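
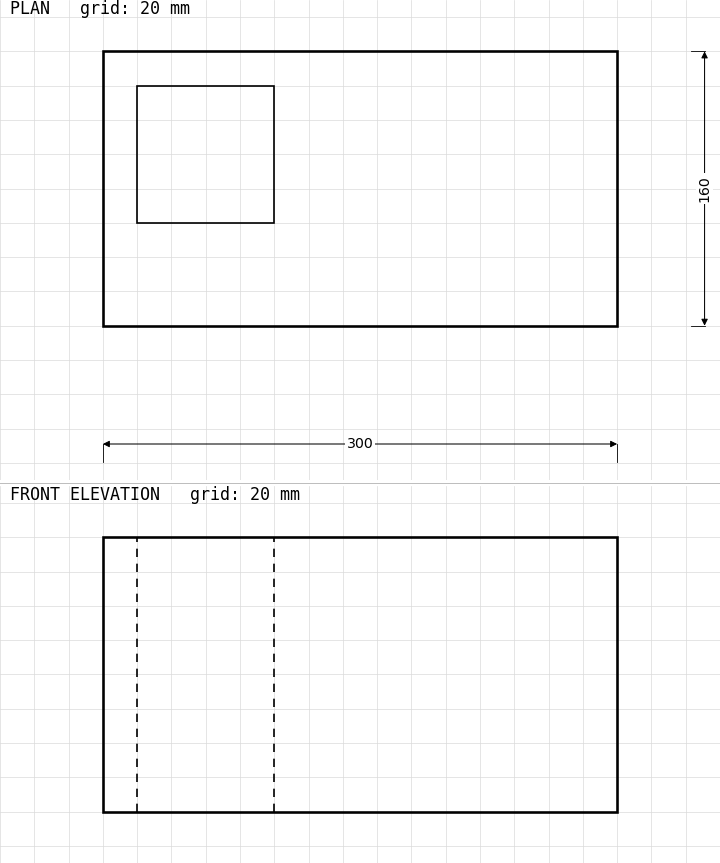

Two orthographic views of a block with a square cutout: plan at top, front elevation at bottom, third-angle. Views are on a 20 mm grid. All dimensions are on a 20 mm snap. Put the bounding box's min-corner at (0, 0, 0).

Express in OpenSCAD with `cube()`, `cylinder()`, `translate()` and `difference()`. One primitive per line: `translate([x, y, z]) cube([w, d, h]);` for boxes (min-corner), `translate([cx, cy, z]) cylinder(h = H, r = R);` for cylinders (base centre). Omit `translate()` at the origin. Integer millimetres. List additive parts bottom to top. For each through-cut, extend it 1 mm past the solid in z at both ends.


difference() {
  cube([300, 160, 160]);
  translate([20, 60, -1]) cube([80, 80, 162]);
}


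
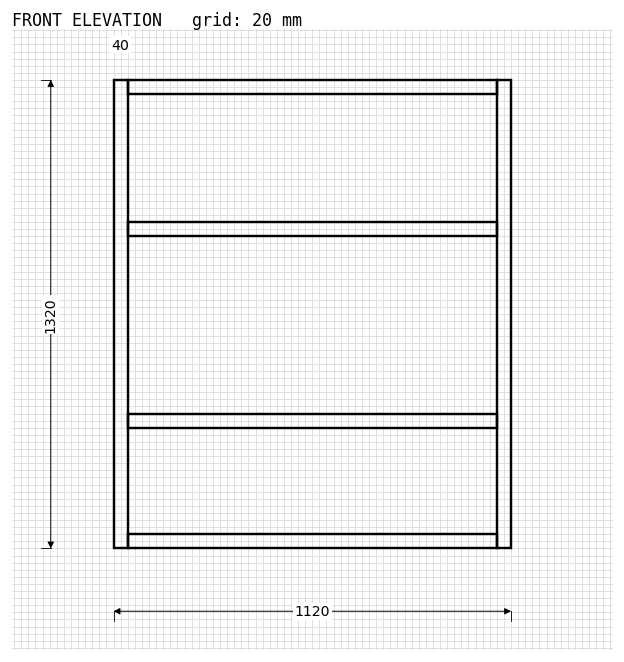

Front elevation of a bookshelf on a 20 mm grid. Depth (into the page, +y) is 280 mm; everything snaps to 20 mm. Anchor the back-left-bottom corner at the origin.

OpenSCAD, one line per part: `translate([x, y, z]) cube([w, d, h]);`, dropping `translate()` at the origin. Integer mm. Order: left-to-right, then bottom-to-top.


cube([40, 280, 1320]);
translate([40, 0, 0]) cube([1040, 280, 40]);
translate([40, 0, 340]) cube([1040, 280, 40]);
translate([40, 0, 880]) cube([1040, 280, 40]);
translate([40, 0, 1280]) cube([1040, 280, 40]);
translate([1080, 0, 0]) cube([40, 280, 1320]);


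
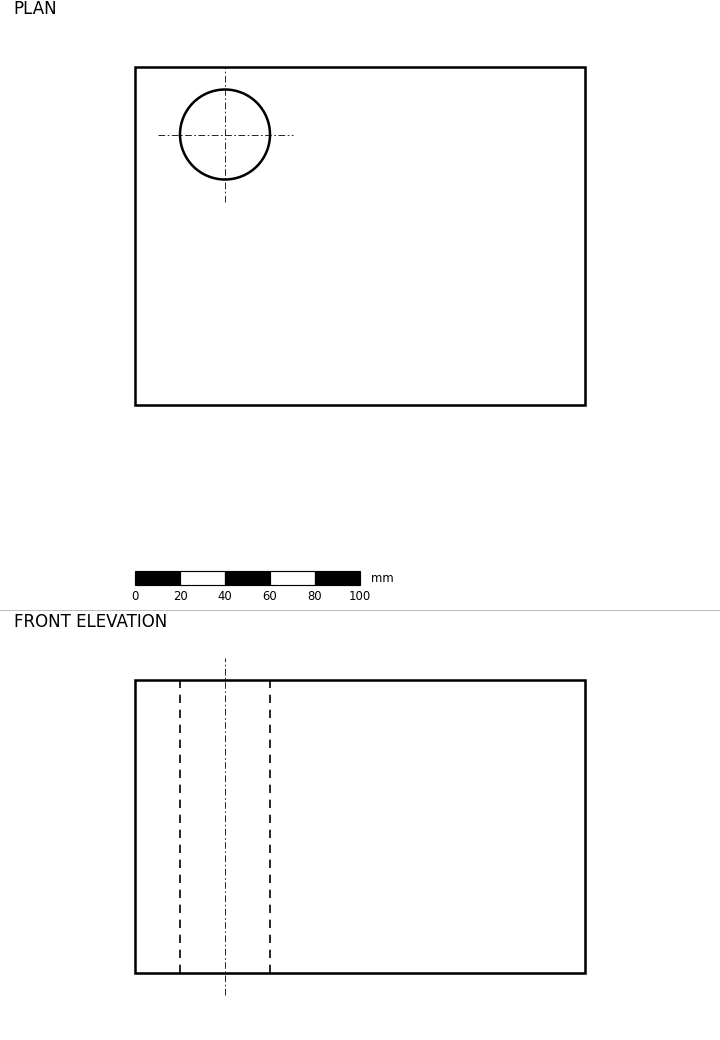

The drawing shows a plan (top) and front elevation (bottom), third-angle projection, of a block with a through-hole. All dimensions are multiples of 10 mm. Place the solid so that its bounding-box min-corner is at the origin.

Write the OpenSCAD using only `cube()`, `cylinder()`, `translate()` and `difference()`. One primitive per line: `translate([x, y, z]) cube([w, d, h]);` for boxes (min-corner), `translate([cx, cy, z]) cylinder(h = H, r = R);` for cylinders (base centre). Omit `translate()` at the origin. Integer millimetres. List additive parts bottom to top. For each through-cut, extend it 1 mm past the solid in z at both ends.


difference() {
  cube([200, 150, 130]);
  translate([40, 120, -1]) cylinder(h = 132, r = 20);
}


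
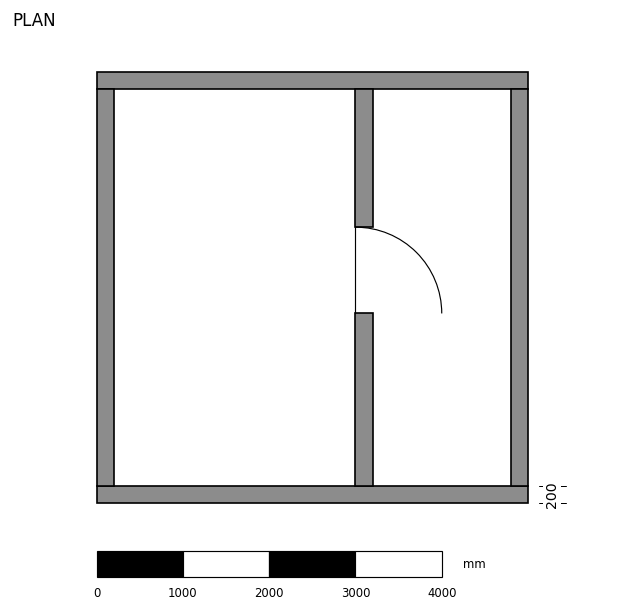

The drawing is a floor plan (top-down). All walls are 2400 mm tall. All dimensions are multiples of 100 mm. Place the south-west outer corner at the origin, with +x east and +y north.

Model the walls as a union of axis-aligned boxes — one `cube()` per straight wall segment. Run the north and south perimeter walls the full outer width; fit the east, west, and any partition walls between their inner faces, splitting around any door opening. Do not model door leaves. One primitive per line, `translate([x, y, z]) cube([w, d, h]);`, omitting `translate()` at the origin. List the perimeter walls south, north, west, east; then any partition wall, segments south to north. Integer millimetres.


cube([5000, 200, 2400]);
translate([0, 4800, 0]) cube([5000, 200, 2400]);
translate([0, 200, 0]) cube([200, 4600, 2400]);
translate([4800, 200, 0]) cube([200, 4600, 2400]);
translate([3000, 200, 0]) cube([200, 2000, 2400]);
translate([3000, 3200, 0]) cube([200, 1600, 2400]);


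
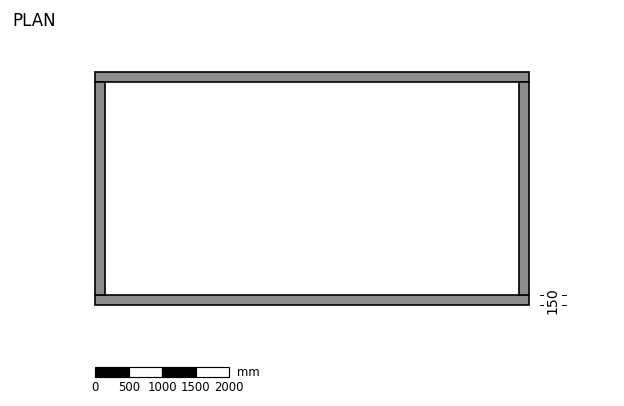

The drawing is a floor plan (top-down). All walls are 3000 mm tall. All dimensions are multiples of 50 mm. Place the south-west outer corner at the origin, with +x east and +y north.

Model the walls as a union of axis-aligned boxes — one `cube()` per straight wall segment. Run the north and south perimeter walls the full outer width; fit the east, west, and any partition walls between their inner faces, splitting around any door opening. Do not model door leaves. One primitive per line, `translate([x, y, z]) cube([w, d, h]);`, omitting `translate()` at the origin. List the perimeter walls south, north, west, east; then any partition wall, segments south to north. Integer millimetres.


cube([6500, 150, 3000]);
translate([0, 3350, 0]) cube([6500, 150, 3000]);
translate([0, 150, 0]) cube([150, 3200, 3000]);
translate([6350, 150, 0]) cube([150, 3200, 3000]);


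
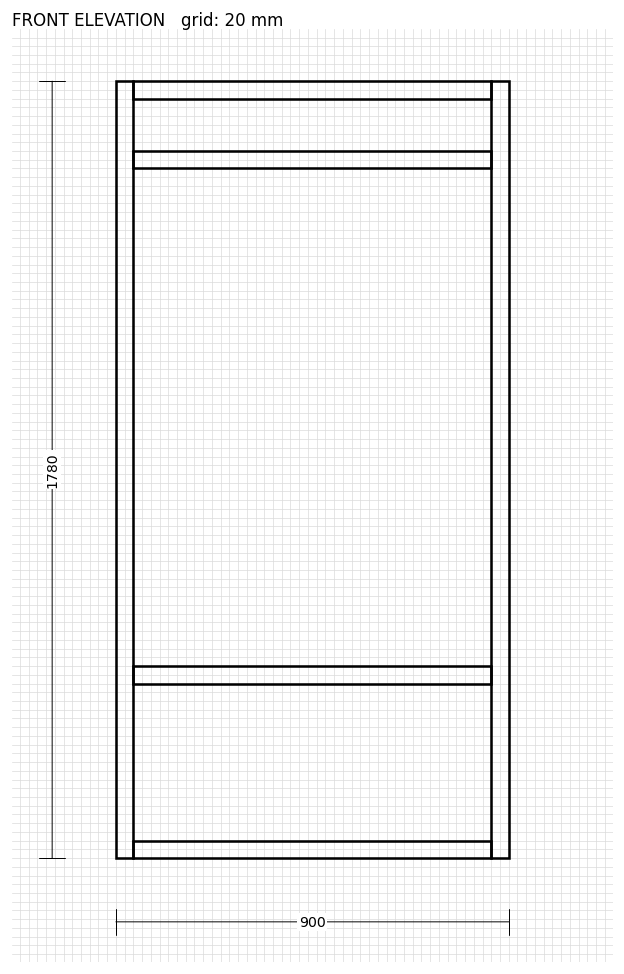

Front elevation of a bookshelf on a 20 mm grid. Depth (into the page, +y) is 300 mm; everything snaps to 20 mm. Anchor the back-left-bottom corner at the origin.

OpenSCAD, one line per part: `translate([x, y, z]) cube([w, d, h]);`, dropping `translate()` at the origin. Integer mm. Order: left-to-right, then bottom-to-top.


cube([40, 300, 1780]);
translate([40, 0, 0]) cube([820, 300, 40]);
translate([40, 0, 400]) cube([820, 300, 40]);
translate([40, 0, 1580]) cube([820, 300, 40]);
translate([40, 0, 1740]) cube([820, 300, 40]);
translate([860, 0, 0]) cube([40, 300, 1780]);


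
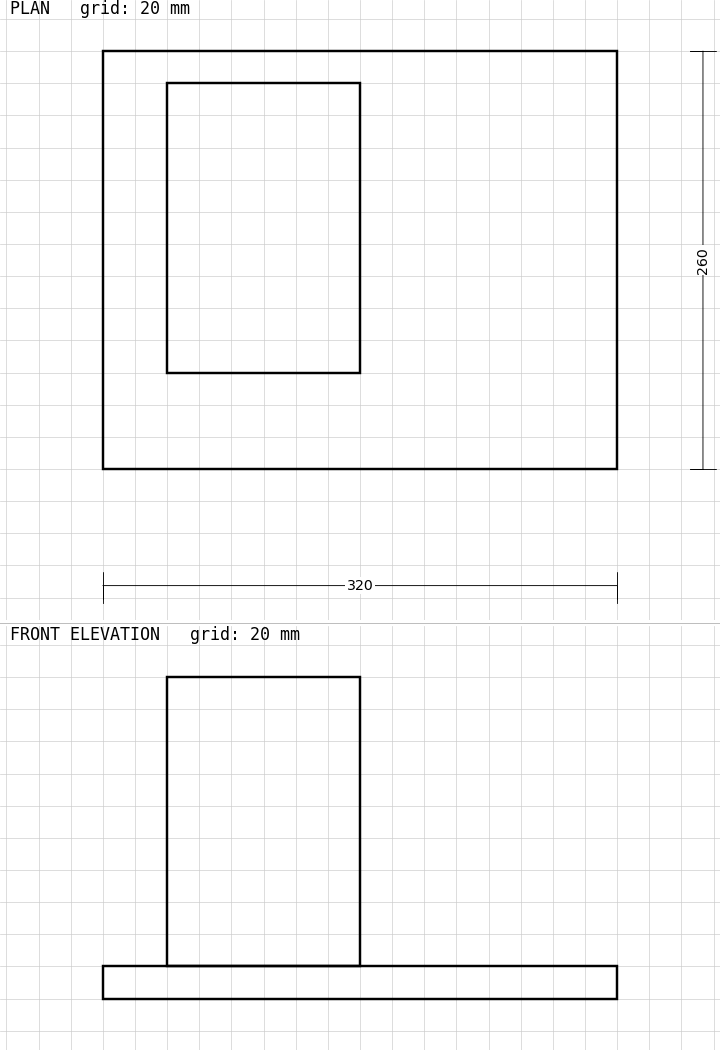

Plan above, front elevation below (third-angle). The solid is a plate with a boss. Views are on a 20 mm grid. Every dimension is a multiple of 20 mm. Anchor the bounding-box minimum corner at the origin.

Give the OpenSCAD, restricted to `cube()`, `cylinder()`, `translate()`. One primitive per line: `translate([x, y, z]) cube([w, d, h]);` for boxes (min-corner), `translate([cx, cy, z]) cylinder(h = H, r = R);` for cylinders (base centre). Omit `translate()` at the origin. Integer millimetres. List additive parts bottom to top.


cube([320, 260, 20]);
translate([40, 60, 20]) cube([120, 180, 180]);


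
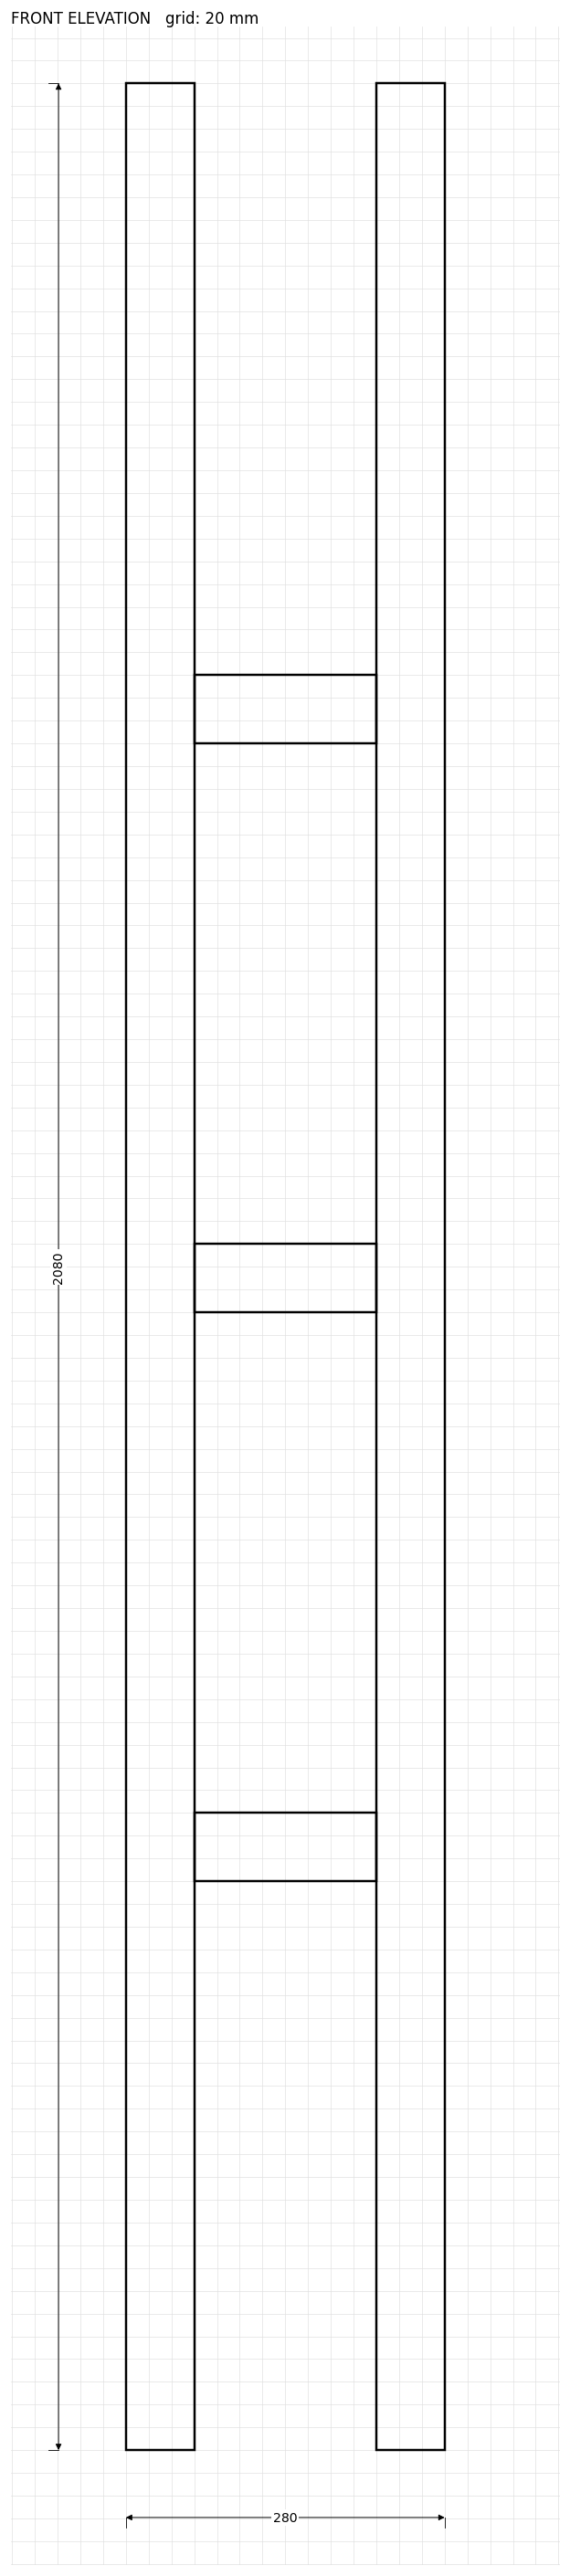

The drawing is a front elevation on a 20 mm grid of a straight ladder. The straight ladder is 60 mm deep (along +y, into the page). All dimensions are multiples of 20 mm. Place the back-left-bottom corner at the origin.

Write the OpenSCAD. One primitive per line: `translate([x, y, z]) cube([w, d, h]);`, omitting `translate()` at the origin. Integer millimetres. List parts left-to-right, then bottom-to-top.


cube([60, 60, 2080]);
translate([60, 0, 500]) cube([160, 60, 60]);
translate([60, 0, 1000]) cube([160, 60, 60]);
translate([60, 0, 1500]) cube([160, 60, 60]);
translate([220, 0, 0]) cube([60, 60, 2080]);


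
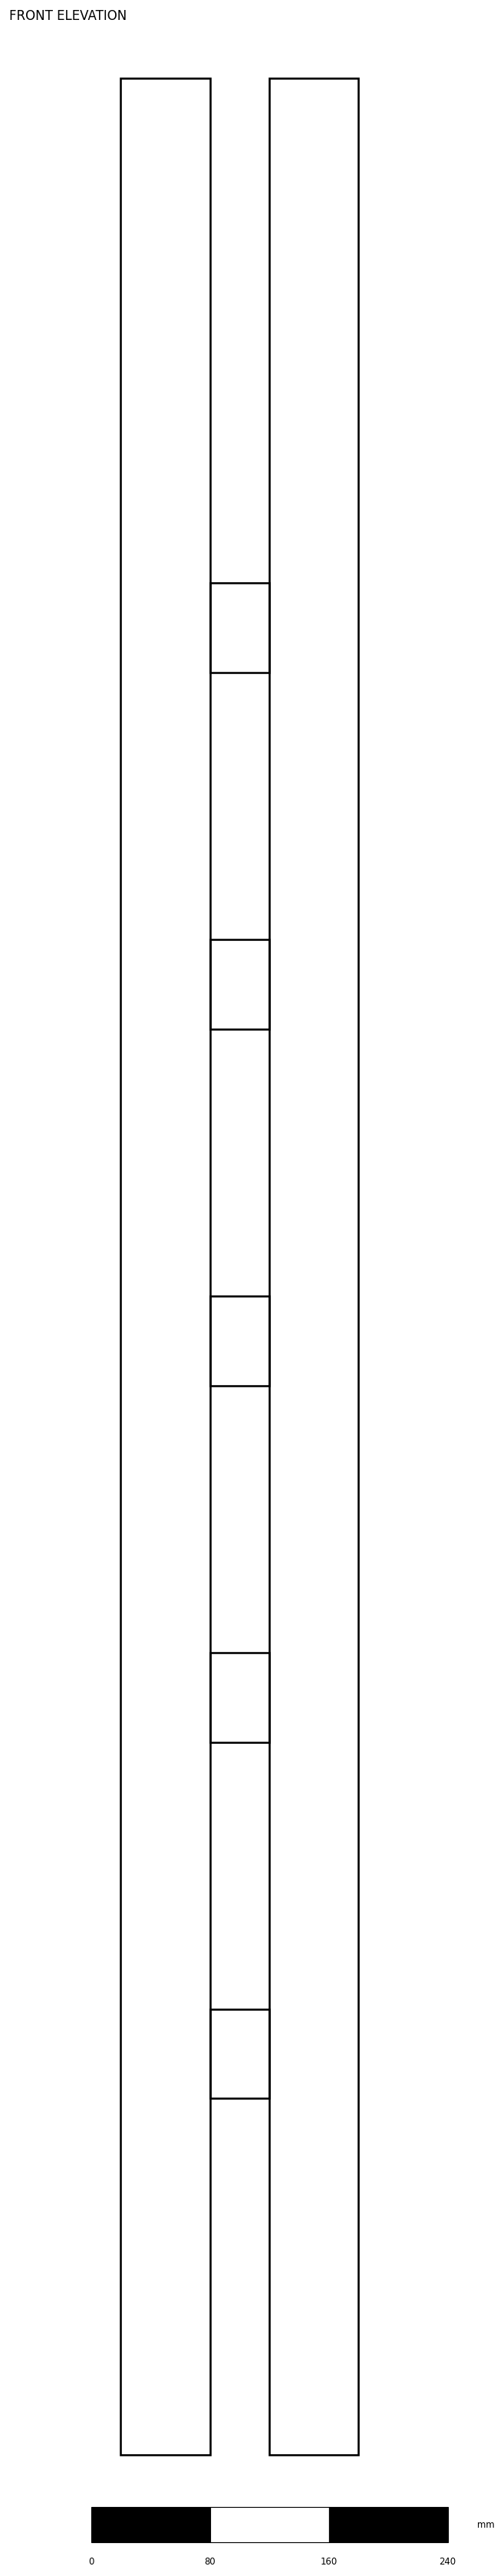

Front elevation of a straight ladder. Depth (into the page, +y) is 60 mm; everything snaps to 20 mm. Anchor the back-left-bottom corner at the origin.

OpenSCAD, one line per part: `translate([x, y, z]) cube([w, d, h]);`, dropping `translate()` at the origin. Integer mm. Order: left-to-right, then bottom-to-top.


cube([60, 60, 1600]);
translate([60, 0, 240]) cube([40, 60, 60]);
translate([60, 0, 480]) cube([40, 60, 60]);
translate([60, 0, 720]) cube([40, 60, 60]);
translate([60, 0, 960]) cube([40, 60, 60]);
translate([60, 0, 1200]) cube([40, 60, 60]);
translate([100, 0, 0]) cube([60, 60, 1600]);


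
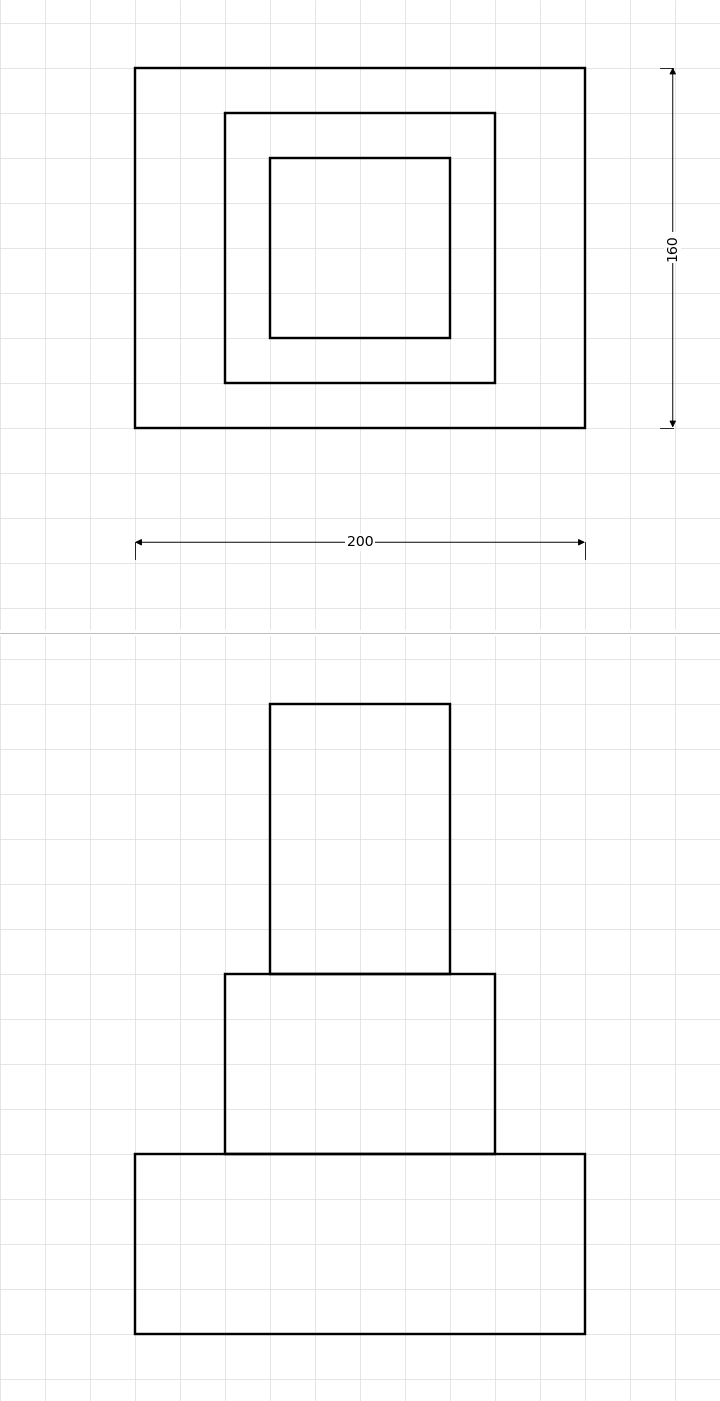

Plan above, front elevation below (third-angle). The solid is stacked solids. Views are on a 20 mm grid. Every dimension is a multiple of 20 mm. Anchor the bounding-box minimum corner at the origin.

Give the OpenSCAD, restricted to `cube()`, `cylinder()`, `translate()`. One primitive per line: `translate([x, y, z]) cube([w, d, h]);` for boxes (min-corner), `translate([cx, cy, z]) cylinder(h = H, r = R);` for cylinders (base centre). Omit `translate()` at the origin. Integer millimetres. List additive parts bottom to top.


cube([200, 160, 80]);
translate([40, 20, 80]) cube([120, 120, 80]);
translate([60, 40, 160]) cube([80, 80, 120]);


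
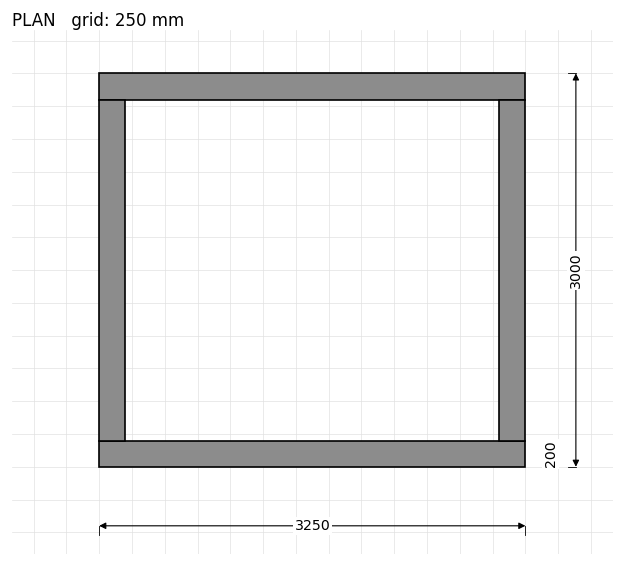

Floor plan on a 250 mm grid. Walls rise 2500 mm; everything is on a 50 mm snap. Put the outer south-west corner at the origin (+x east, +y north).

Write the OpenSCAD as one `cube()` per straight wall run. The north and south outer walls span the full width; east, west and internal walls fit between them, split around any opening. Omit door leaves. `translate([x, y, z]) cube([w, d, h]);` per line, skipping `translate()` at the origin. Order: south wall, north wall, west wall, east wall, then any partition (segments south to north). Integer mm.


cube([3250, 200, 2500]);
translate([0, 2800, 0]) cube([3250, 200, 2500]);
translate([0, 200, 0]) cube([200, 2600, 2500]);
translate([3050, 200, 0]) cube([200, 2600, 2500]);


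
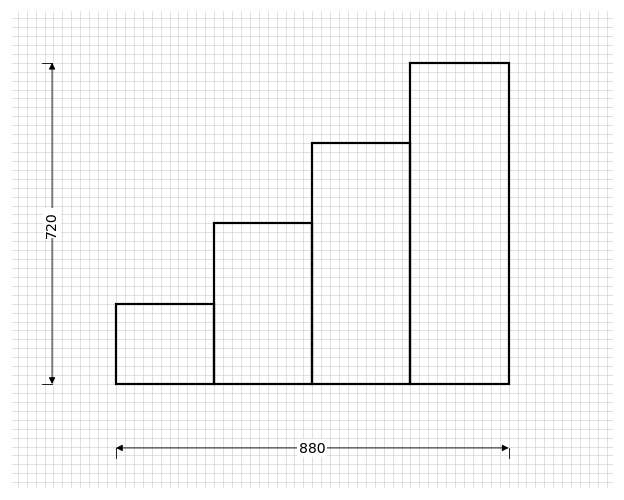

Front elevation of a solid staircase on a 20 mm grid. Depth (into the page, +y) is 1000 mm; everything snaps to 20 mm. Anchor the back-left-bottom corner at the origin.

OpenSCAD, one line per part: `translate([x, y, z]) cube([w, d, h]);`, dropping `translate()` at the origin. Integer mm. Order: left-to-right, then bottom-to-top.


cube([220, 1000, 180]);
translate([220, 0, 0]) cube([220, 1000, 360]);
translate([440, 0, 0]) cube([220, 1000, 540]);
translate([660, 0, 0]) cube([220, 1000, 720]);


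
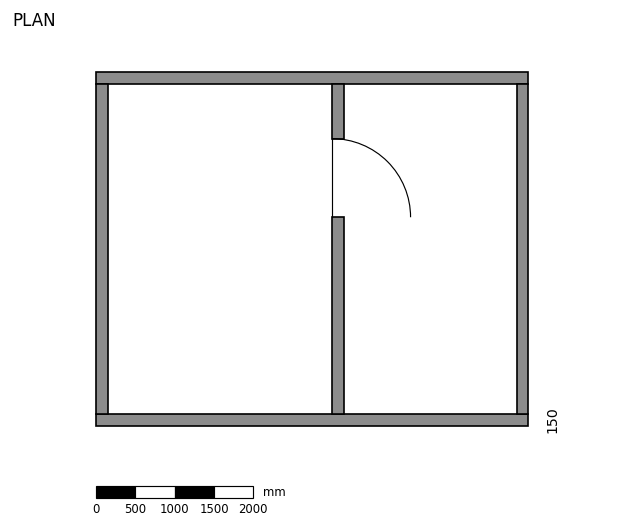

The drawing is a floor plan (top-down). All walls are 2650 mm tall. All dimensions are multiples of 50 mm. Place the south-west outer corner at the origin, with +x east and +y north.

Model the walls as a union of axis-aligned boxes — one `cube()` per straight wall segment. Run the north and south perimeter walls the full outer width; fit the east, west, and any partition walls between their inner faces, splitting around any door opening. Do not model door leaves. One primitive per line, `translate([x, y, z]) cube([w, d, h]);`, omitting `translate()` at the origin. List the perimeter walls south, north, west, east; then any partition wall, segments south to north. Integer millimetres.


cube([5500, 150, 2650]);
translate([0, 4350, 0]) cube([5500, 150, 2650]);
translate([0, 150, 0]) cube([150, 4200, 2650]);
translate([5350, 150, 0]) cube([150, 4200, 2650]);
translate([3000, 150, 0]) cube([150, 2500, 2650]);
translate([3000, 3650, 0]) cube([150, 700, 2650]);


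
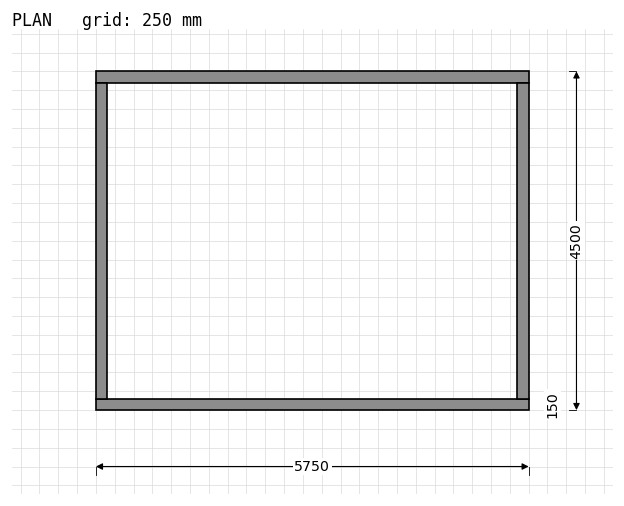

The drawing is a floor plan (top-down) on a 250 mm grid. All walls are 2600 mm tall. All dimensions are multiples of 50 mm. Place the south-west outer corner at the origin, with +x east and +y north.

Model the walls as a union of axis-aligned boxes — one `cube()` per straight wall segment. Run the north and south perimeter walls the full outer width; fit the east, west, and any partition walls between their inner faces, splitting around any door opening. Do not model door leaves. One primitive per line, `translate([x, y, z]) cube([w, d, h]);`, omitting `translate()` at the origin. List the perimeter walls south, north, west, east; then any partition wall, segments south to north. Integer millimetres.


cube([5750, 150, 2600]);
translate([0, 4350, 0]) cube([5750, 150, 2600]);
translate([0, 150, 0]) cube([150, 4200, 2600]);
translate([5600, 150, 0]) cube([150, 4200, 2600]);


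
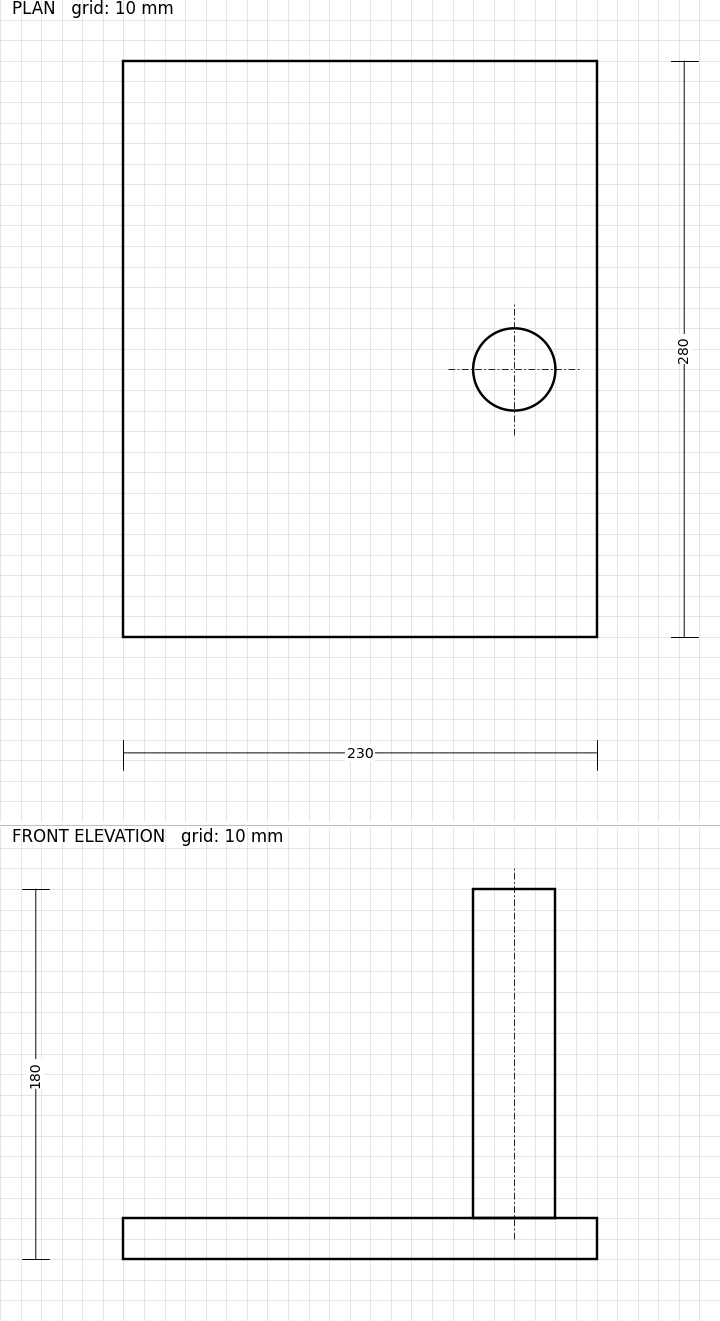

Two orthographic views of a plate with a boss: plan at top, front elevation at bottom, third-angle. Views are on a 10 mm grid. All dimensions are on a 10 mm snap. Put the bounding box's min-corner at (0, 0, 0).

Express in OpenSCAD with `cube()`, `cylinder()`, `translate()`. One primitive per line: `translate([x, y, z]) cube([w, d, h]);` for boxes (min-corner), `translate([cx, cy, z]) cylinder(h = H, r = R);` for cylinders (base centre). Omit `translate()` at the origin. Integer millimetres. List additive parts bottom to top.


cube([230, 280, 20]);
translate([190, 130, 20]) cylinder(h = 160, r = 20);


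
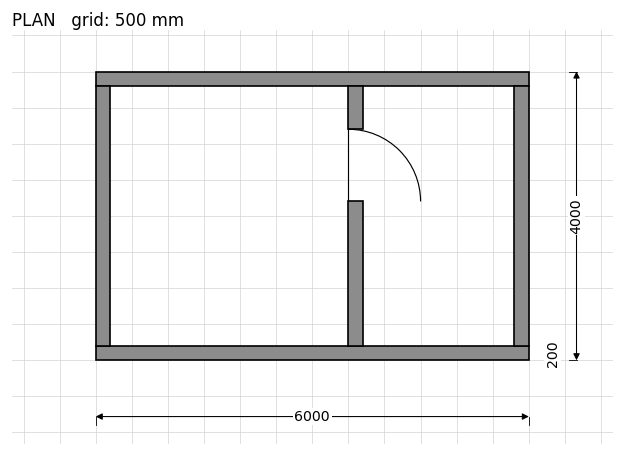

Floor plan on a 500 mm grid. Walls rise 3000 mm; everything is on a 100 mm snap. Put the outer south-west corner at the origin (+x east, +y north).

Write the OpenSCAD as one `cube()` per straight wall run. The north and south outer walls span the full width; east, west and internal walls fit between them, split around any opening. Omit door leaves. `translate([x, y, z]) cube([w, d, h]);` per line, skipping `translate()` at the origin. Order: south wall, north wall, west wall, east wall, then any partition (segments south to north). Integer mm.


cube([6000, 200, 3000]);
translate([0, 3800, 0]) cube([6000, 200, 3000]);
translate([0, 200, 0]) cube([200, 3600, 3000]);
translate([5800, 200, 0]) cube([200, 3600, 3000]);
translate([3500, 200, 0]) cube([200, 2000, 3000]);
translate([3500, 3200, 0]) cube([200, 600, 3000]);


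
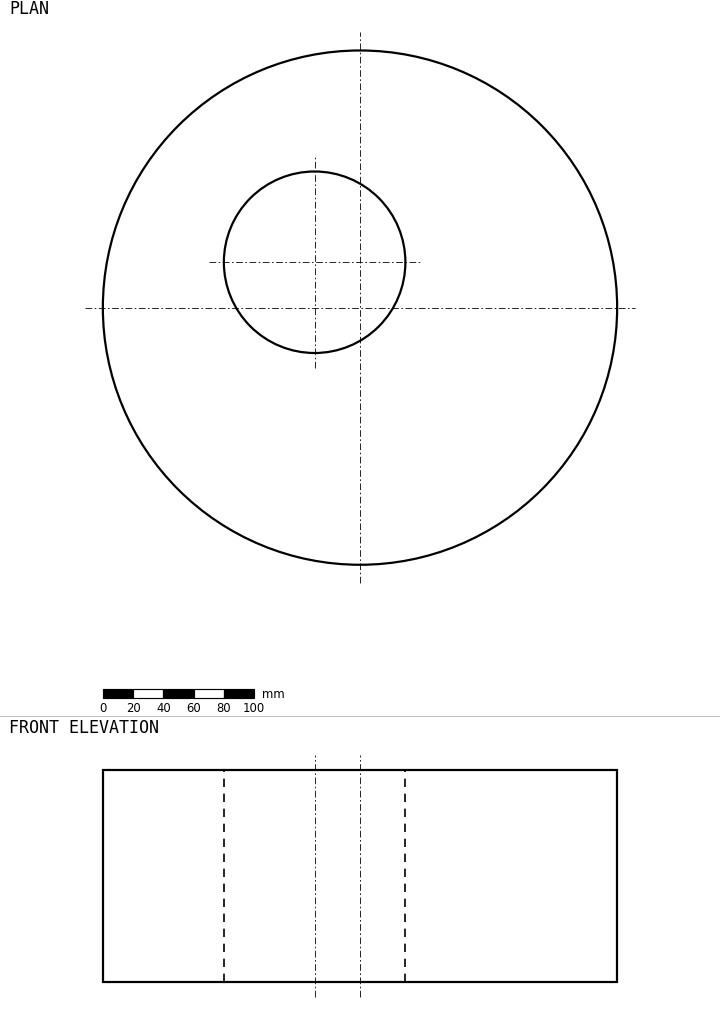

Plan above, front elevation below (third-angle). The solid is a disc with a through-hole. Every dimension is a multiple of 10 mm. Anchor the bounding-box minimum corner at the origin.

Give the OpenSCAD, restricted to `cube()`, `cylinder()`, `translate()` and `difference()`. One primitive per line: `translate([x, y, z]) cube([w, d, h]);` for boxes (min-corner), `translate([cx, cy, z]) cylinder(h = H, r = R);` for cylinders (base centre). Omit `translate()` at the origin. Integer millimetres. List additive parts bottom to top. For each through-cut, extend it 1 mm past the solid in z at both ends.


difference() {
  translate([170, 170, 0]) cylinder(h = 140, r = 170);
  translate([140, 200, -1]) cylinder(h = 142, r = 60);
}


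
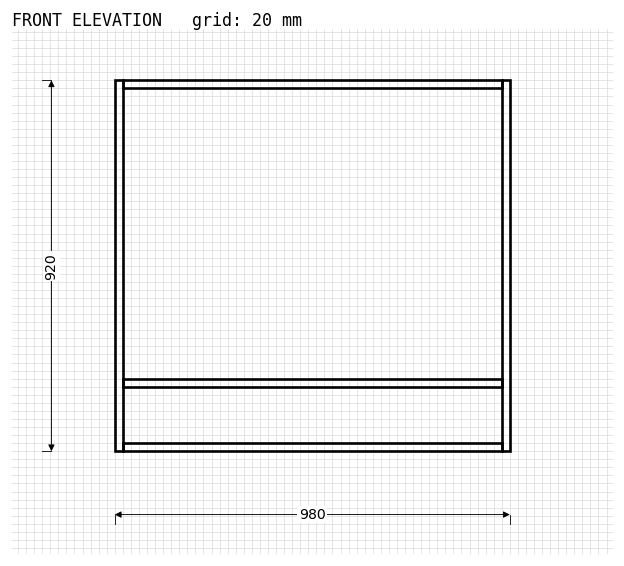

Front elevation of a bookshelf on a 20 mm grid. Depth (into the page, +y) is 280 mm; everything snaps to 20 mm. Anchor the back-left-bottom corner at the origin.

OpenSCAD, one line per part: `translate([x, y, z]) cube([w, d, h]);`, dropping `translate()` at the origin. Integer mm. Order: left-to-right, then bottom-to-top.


cube([20, 280, 920]);
translate([20, 0, 0]) cube([940, 280, 20]);
translate([20, 0, 160]) cube([940, 280, 20]);
translate([20, 0, 900]) cube([940, 280, 20]);
translate([960, 0, 0]) cube([20, 280, 920]);


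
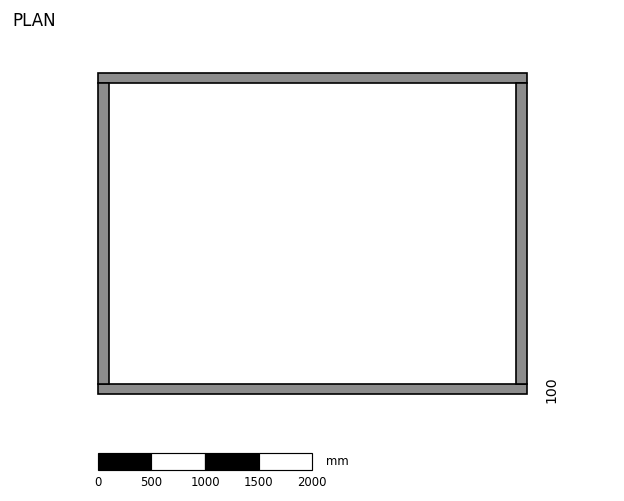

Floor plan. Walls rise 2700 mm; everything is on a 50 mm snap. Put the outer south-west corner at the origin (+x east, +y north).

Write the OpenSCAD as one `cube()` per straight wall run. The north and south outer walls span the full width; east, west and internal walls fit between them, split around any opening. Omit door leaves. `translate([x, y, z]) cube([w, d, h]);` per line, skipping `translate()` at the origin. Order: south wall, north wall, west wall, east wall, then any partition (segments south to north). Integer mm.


cube([4000, 100, 2700]);
translate([0, 2900, 0]) cube([4000, 100, 2700]);
translate([0, 100, 0]) cube([100, 2800, 2700]);
translate([3900, 100, 0]) cube([100, 2800, 2700]);


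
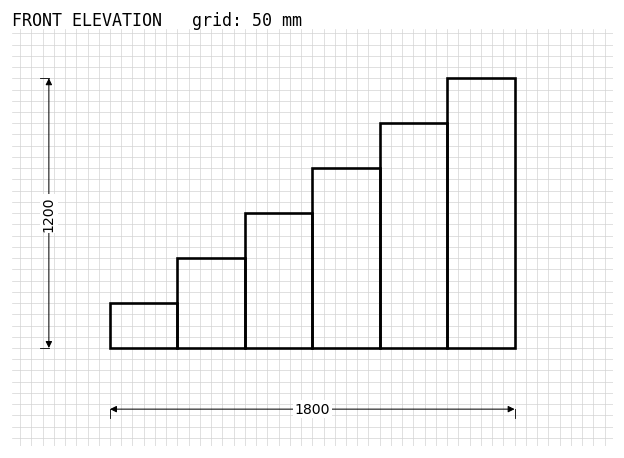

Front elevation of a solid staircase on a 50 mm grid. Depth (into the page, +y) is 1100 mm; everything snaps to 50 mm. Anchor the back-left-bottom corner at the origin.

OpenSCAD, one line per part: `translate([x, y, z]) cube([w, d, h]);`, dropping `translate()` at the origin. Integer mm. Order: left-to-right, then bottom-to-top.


cube([300, 1100, 200]);
translate([300, 0, 0]) cube([300, 1100, 400]);
translate([600, 0, 0]) cube([300, 1100, 600]);
translate([900, 0, 0]) cube([300, 1100, 800]);
translate([1200, 0, 0]) cube([300, 1100, 1000]);
translate([1500, 0, 0]) cube([300, 1100, 1200]);


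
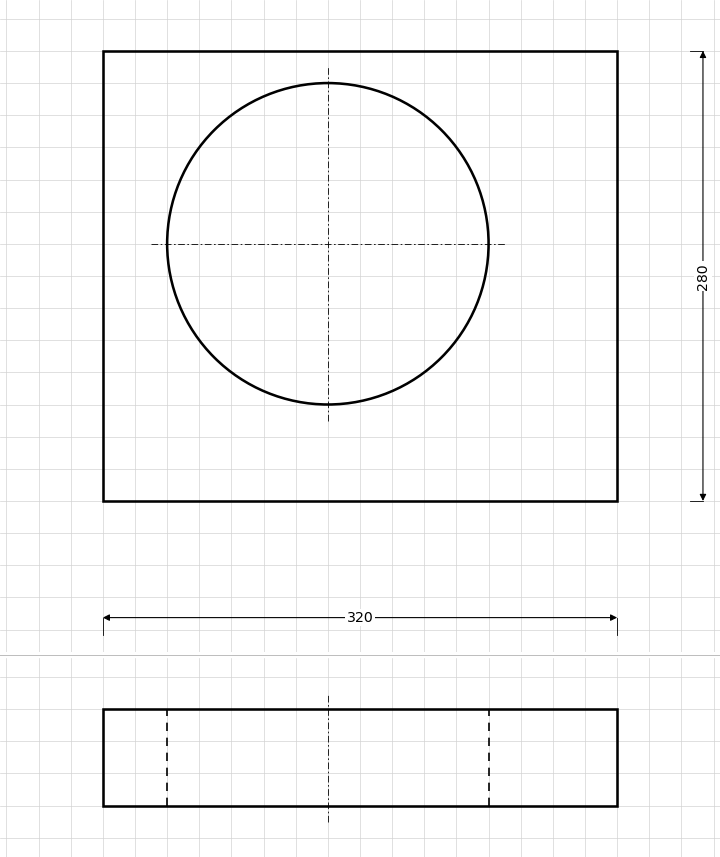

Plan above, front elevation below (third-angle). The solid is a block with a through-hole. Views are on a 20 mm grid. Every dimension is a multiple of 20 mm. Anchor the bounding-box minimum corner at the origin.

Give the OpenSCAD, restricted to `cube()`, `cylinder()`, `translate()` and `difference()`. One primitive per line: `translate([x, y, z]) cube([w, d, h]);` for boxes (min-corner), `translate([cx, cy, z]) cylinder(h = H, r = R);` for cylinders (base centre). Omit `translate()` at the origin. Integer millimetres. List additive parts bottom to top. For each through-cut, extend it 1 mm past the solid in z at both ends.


difference() {
  cube([320, 280, 60]);
  translate([140, 160, -1]) cylinder(h = 62, r = 100);
}


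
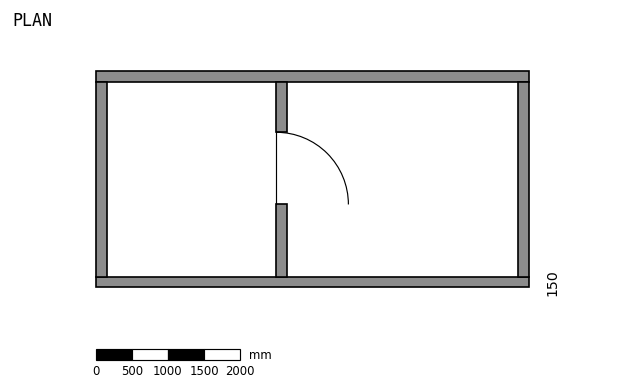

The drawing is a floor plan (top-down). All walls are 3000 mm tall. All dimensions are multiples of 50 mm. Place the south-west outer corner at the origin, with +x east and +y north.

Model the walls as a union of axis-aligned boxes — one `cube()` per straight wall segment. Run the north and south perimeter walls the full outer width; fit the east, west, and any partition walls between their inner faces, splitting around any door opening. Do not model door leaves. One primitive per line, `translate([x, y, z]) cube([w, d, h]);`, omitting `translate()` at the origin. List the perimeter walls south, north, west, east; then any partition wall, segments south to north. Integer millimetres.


cube([6000, 150, 3000]);
translate([0, 2850, 0]) cube([6000, 150, 3000]);
translate([0, 150, 0]) cube([150, 2700, 3000]);
translate([5850, 150, 0]) cube([150, 2700, 3000]);
translate([2500, 150, 0]) cube([150, 1000, 3000]);
translate([2500, 2150, 0]) cube([150, 700, 3000]);


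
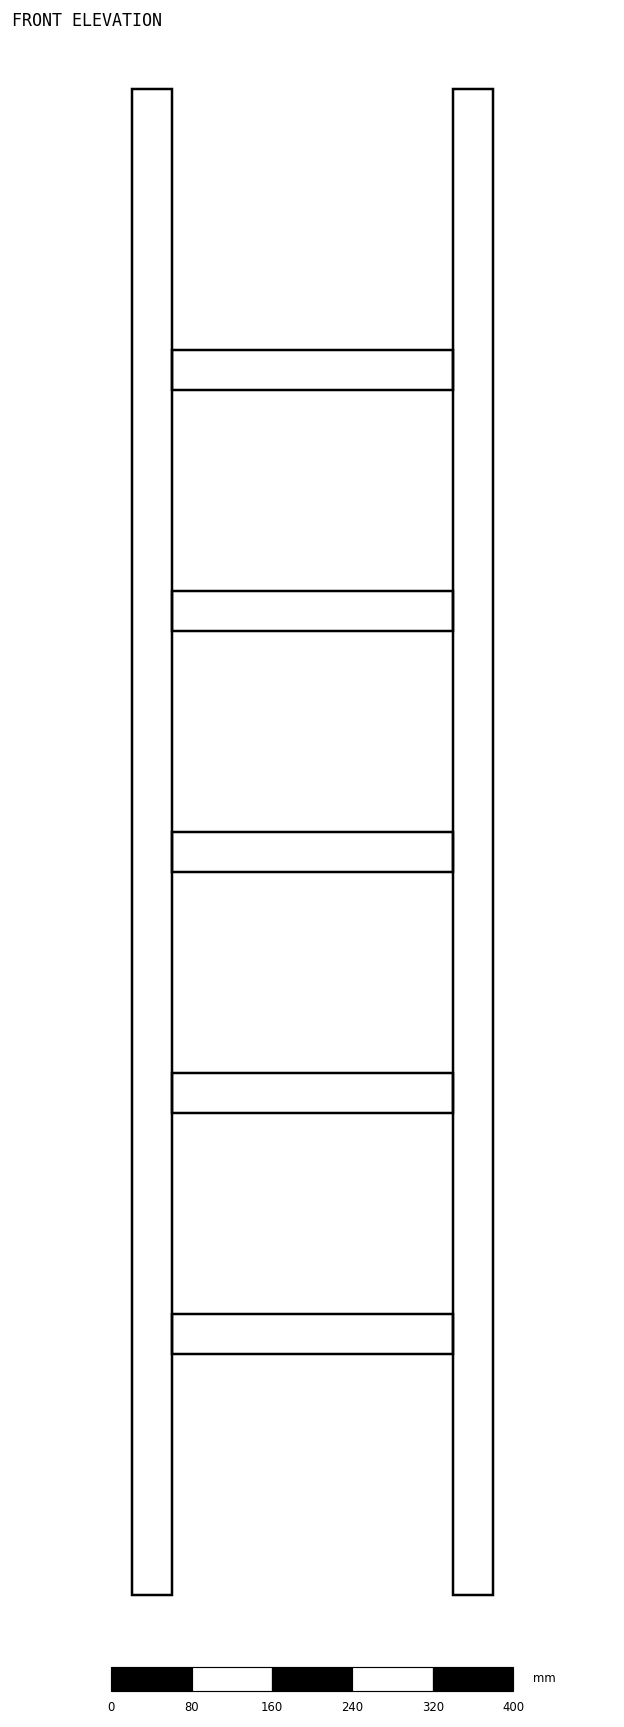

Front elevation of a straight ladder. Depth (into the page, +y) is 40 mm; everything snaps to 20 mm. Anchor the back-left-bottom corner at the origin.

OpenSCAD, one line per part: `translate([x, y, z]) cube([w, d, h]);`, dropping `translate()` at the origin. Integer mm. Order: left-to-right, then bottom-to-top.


cube([40, 40, 1500]);
translate([40, 0, 240]) cube([280, 40, 40]);
translate([40, 0, 480]) cube([280, 40, 40]);
translate([40, 0, 720]) cube([280, 40, 40]);
translate([40, 0, 960]) cube([280, 40, 40]);
translate([40, 0, 1200]) cube([280, 40, 40]);
translate([320, 0, 0]) cube([40, 40, 1500]);


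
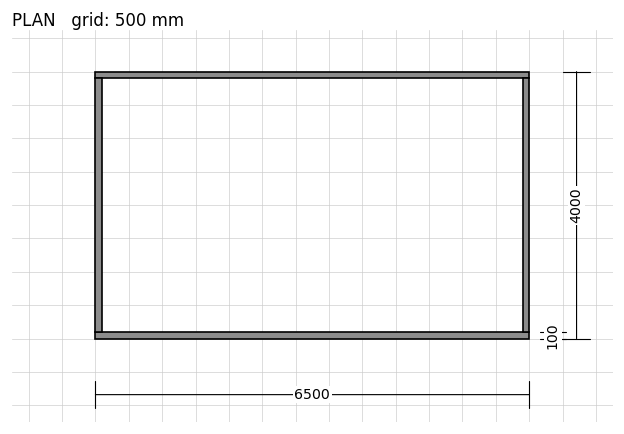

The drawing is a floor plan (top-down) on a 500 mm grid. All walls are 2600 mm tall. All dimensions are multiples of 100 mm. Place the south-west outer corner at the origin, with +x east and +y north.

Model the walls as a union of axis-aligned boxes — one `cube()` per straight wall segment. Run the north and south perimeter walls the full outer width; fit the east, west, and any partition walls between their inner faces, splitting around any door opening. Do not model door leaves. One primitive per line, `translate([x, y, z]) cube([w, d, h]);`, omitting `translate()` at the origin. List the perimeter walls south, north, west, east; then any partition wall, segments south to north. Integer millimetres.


cube([6500, 100, 2600]);
translate([0, 3900, 0]) cube([6500, 100, 2600]);
translate([0, 100, 0]) cube([100, 3800, 2600]);
translate([6400, 100, 0]) cube([100, 3800, 2600]);


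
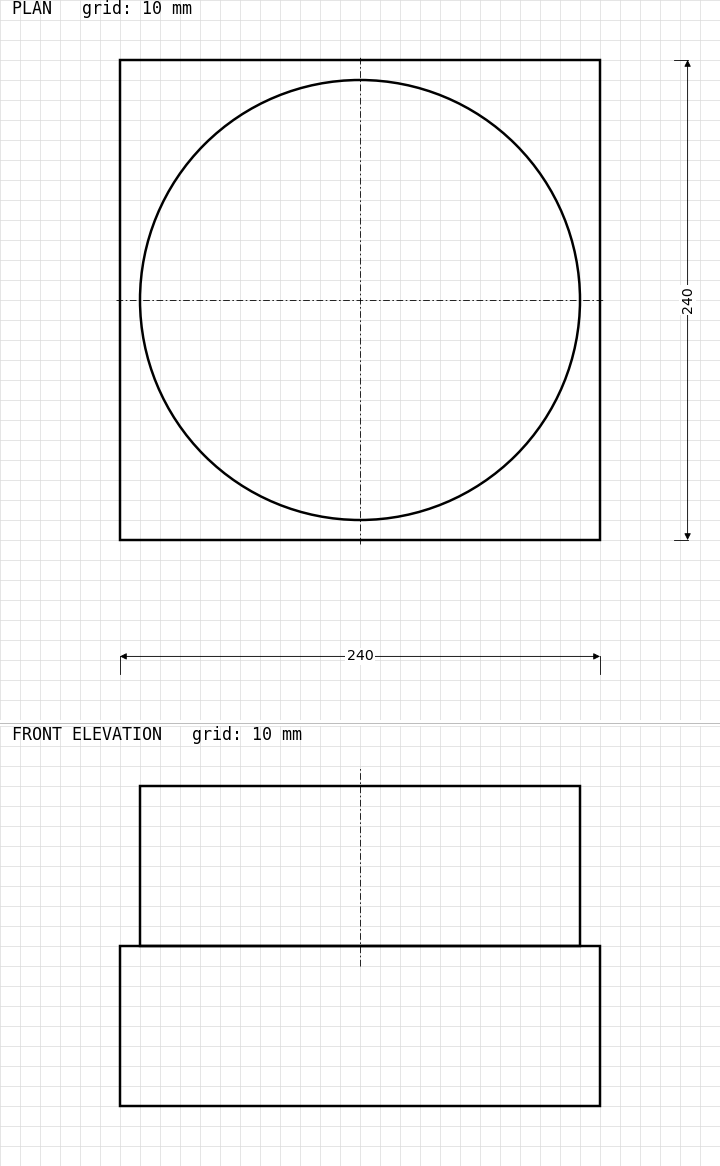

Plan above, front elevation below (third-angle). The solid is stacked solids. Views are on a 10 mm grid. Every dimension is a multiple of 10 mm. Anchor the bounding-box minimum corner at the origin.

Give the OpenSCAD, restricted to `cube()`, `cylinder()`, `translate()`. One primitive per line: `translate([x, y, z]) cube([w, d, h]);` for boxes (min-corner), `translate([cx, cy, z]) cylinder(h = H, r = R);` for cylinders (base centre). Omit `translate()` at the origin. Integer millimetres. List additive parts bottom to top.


cube([240, 240, 80]);
translate([120, 120, 80]) cylinder(h = 80, r = 110);


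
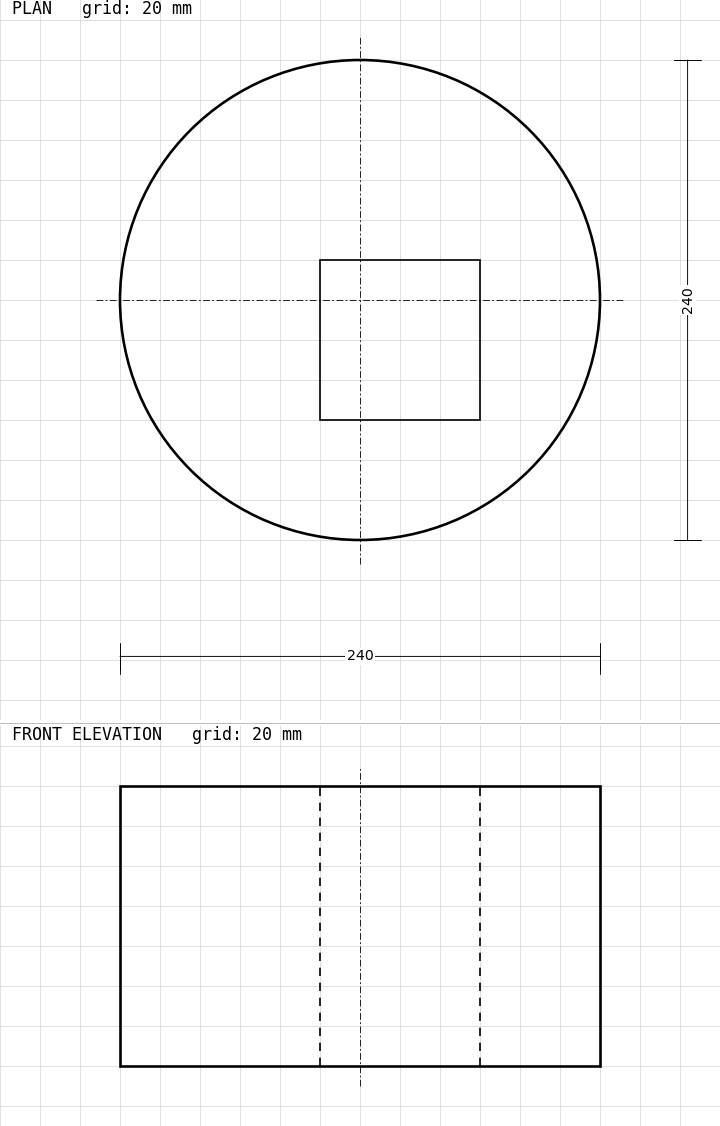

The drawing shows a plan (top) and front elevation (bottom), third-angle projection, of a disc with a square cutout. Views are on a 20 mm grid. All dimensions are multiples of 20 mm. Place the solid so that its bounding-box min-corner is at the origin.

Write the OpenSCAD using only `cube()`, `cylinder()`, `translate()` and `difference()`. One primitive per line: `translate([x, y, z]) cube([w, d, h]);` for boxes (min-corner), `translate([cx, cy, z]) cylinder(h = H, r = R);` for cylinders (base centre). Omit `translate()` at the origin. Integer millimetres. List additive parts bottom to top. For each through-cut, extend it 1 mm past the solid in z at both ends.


difference() {
  translate([120, 120, 0]) cylinder(h = 140, r = 120);
  translate([100, 60, -1]) cube([80, 80, 142]);
}


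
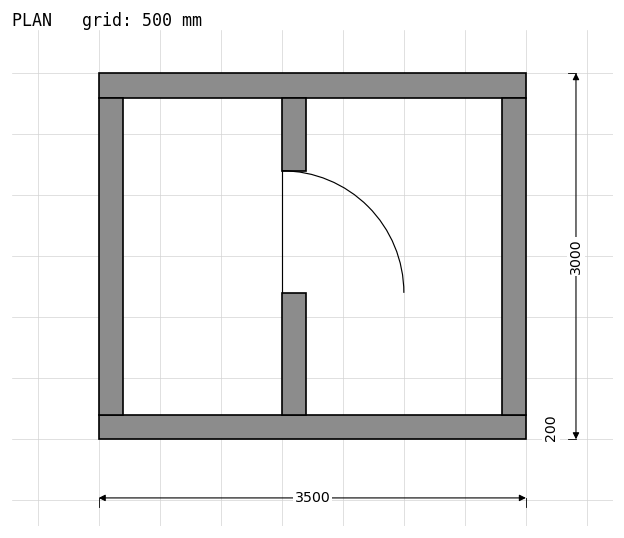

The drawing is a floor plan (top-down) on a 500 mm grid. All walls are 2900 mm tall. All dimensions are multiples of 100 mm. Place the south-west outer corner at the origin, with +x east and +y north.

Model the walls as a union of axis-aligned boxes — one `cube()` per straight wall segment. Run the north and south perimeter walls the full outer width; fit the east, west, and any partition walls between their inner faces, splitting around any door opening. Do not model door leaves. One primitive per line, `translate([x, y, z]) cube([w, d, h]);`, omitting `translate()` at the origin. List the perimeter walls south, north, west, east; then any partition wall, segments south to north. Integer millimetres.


cube([3500, 200, 2900]);
translate([0, 2800, 0]) cube([3500, 200, 2900]);
translate([0, 200, 0]) cube([200, 2600, 2900]);
translate([3300, 200, 0]) cube([200, 2600, 2900]);
translate([1500, 200, 0]) cube([200, 1000, 2900]);
translate([1500, 2200, 0]) cube([200, 600, 2900]);


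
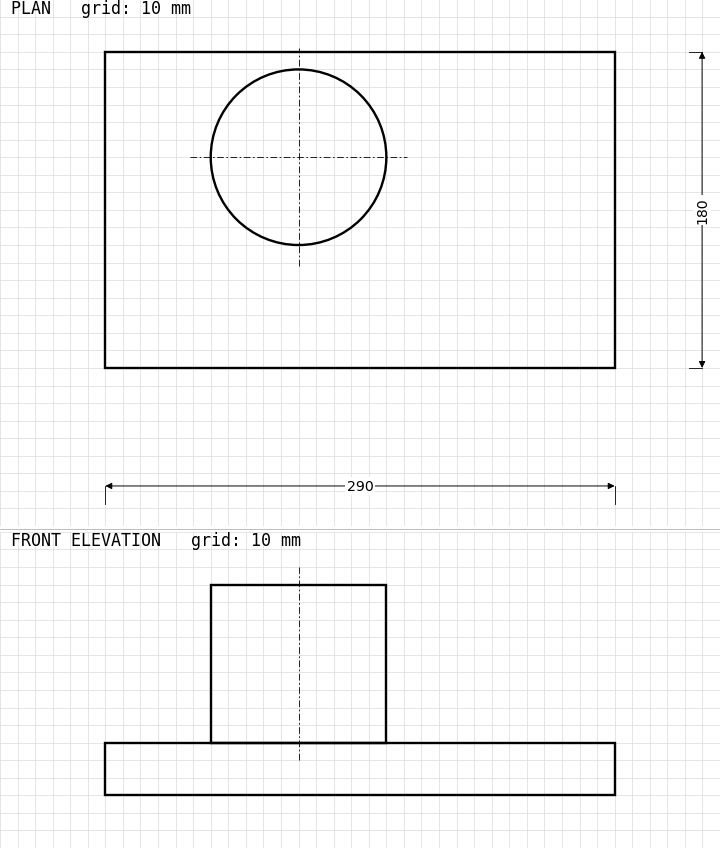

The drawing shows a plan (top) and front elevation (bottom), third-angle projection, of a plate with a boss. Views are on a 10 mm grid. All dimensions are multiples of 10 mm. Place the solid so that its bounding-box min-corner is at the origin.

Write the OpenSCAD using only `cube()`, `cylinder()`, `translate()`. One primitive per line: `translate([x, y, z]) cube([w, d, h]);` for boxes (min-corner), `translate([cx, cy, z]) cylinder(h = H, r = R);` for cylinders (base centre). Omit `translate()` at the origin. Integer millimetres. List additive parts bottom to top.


cube([290, 180, 30]);
translate([110, 120, 30]) cylinder(h = 90, r = 50);


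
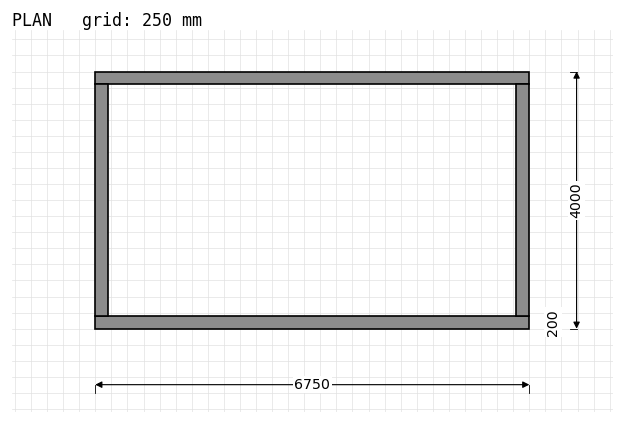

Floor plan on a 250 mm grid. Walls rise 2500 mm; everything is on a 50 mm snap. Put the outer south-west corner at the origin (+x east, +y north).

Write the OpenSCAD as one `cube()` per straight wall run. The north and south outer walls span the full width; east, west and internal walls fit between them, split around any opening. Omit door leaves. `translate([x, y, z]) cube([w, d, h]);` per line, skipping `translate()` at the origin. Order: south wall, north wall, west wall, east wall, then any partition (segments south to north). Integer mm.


cube([6750, 200, 2500]);
translate([0, 3800, 0]) cube([6750, 200, 2500]);
translate([0, 200, 0]) cube([200, 3600, 2500]);
translate([6550, 200, 0]) cube([200, 3600, 2500]);


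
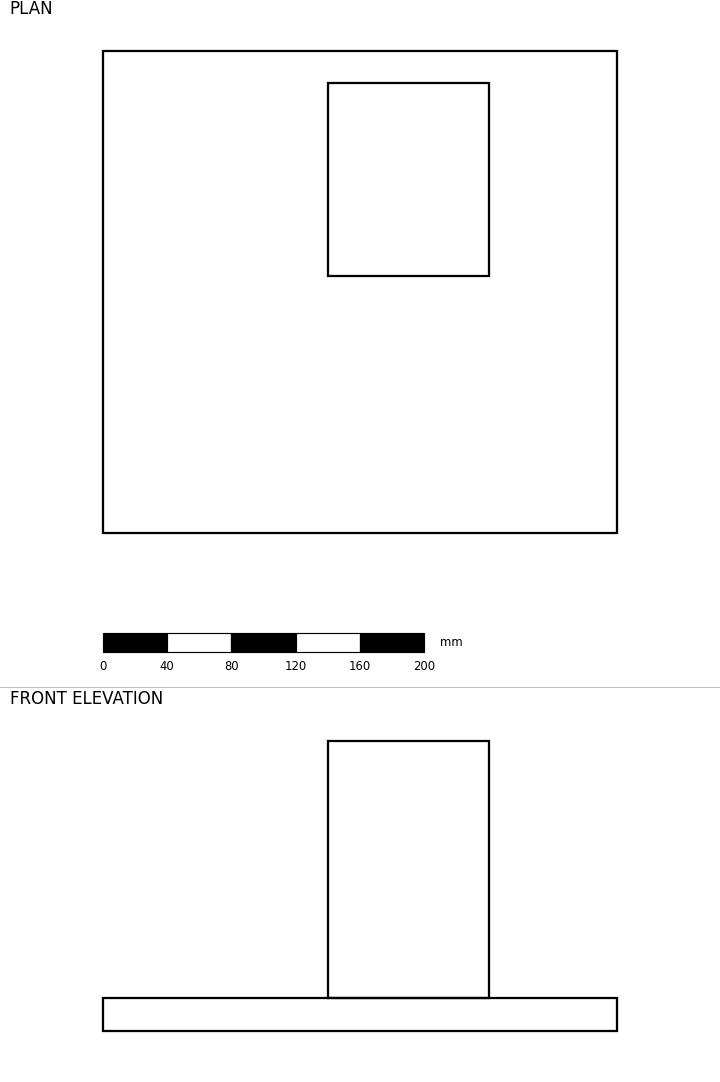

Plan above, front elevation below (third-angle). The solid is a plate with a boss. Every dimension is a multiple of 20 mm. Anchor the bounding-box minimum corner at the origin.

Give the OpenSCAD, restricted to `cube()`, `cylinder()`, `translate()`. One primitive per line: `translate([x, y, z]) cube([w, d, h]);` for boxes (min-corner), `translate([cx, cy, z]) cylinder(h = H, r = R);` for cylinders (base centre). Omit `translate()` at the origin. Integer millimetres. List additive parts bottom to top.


cube([320, 300, 20]);
translate([140, 160, 20]) cube([100, 120, 160]);


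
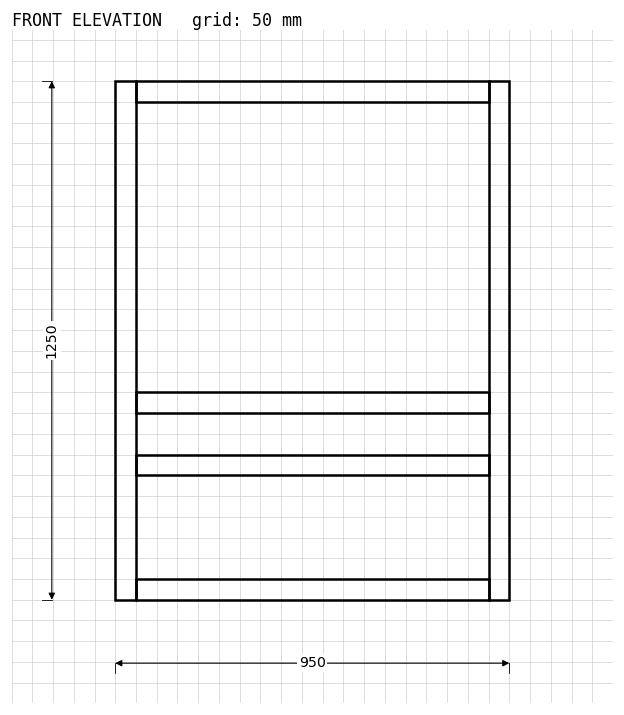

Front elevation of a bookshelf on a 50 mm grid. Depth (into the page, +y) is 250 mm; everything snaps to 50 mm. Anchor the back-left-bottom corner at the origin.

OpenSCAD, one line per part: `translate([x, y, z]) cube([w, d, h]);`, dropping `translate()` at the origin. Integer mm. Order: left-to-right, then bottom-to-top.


cube([50, 250, 1250]);
translate([50, 0, 0]) cube([850, 250, 50]);
translate([50, 0, 300]) cube([850, 250, 50]);
translate([50, 0, 450]) cube([850, 250, 50]);
translate([50, 0, 1200]) cube([850, 250, 50]);
translate([900, 0, 0]) cube([50, 250, 1250]);


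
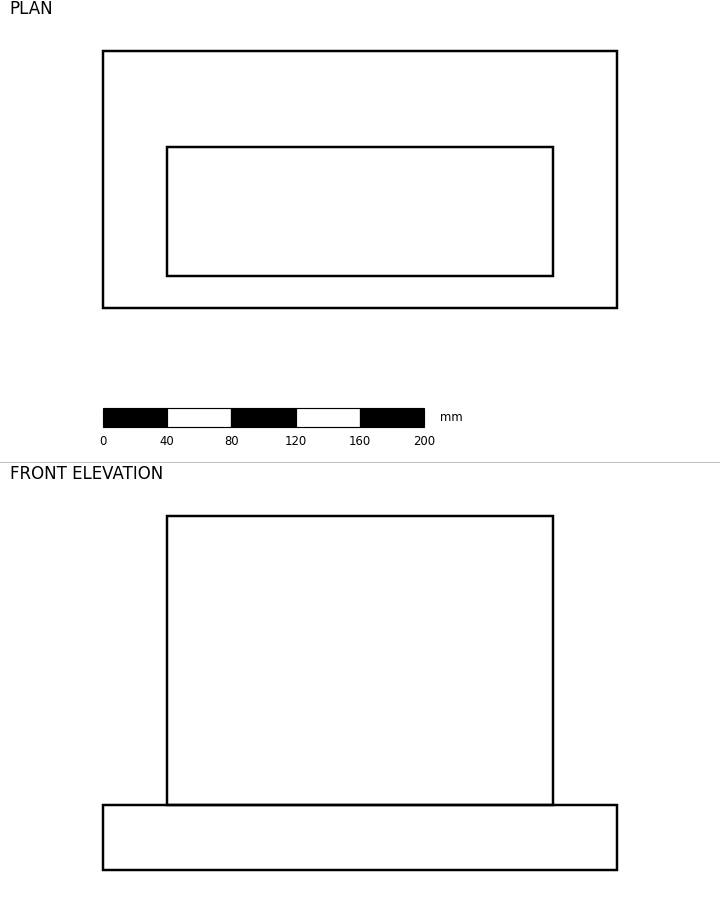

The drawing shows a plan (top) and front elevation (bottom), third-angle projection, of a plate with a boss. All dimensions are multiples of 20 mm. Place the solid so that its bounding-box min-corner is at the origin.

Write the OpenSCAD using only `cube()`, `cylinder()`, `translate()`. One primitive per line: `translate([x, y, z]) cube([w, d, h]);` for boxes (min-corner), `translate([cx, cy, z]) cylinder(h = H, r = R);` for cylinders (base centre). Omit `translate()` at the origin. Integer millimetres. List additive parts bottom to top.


cube([320, 160, 40]);
translate([40, 20, 40]) cube([240, 80, 180]);


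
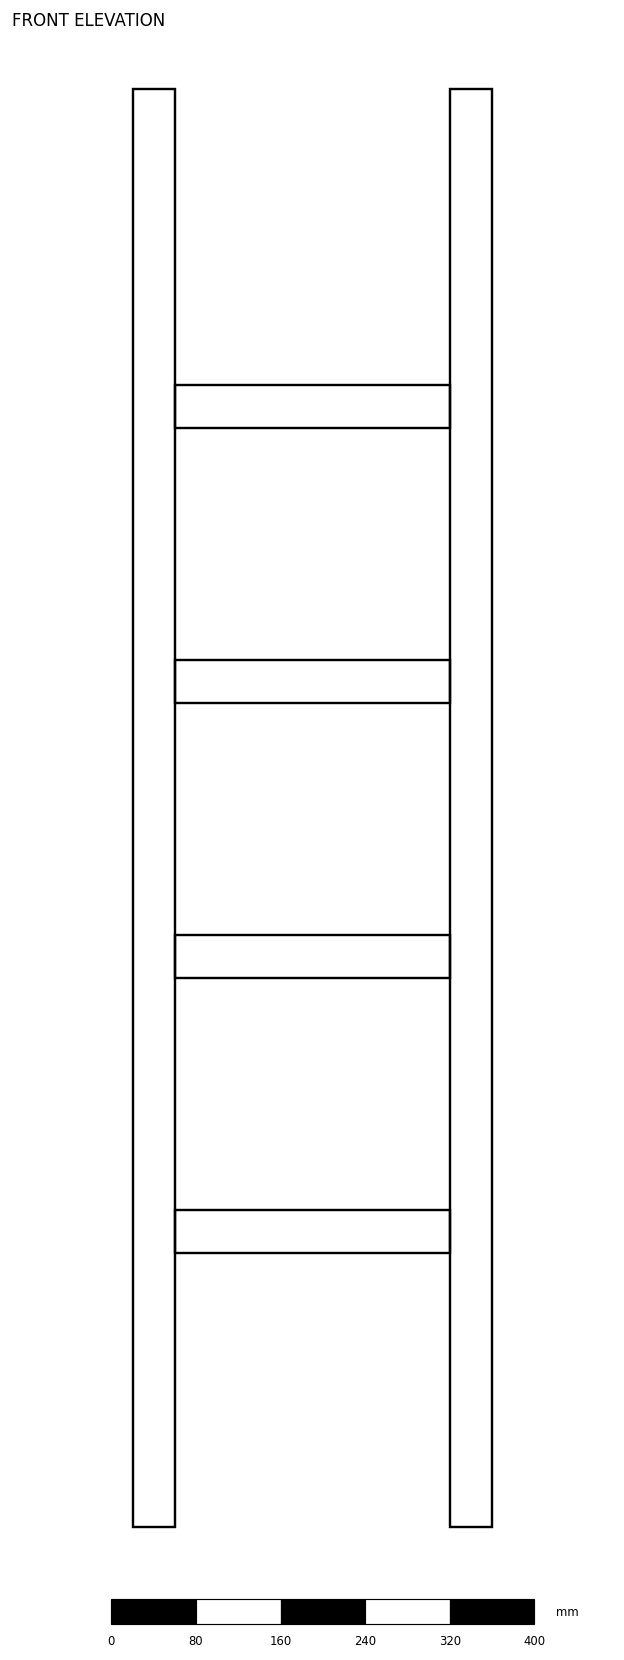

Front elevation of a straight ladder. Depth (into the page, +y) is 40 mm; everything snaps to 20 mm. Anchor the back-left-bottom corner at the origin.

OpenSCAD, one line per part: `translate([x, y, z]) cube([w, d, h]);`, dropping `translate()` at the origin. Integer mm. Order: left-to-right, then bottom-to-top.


cube([40, 40, 1360]);
translate([40, 0, 260]) cube([260, 40, 40]);
translate([40, 0, 520]) cube([260, 40, 40]);
translate([40, 0, 780]) cube([260, 40, 40]);
translate([40, 0, 1040]) cube([260, 40, 40]);
translate([300, 0, 0]) cube([40, 40, 1360]);


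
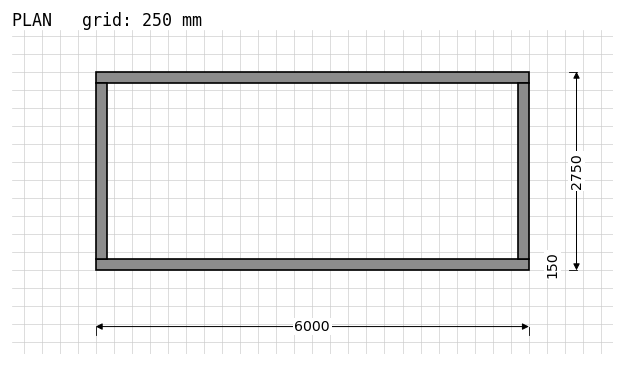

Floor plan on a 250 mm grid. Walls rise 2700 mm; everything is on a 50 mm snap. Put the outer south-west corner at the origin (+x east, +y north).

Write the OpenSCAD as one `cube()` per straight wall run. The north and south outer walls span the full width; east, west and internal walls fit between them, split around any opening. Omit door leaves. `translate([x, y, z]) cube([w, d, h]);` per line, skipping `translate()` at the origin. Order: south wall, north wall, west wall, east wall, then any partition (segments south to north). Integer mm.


cube([6000, 150, 2700]);
translate([0, 2600, 0]) cube([6000, 150, 2700]);
translate([0, 150, 0]) cube([150, 2450, 2700]);
translate([5850, 150, 0]) cube([150, 2450, 2700]);


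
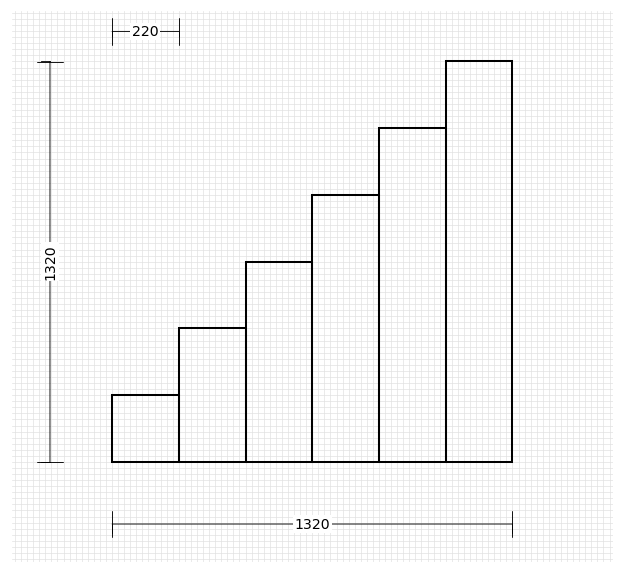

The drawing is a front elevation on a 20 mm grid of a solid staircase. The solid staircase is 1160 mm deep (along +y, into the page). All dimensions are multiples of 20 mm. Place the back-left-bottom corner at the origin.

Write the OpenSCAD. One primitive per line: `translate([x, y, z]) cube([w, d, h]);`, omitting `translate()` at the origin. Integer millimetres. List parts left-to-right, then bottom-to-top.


cube([220, 1160, 220]);
translate([220, 0, 0]) cube([220, 1160, 440]);
translate([440, 0, 0]) cube([220, 1160, 660]);
translate([660, 0, 0]) cube([220, 1160, 880]);
translate([880, 0, 0]) cube([220, 1160, 1100]);
translate([1100, 0, 0]) cube([220, 1160, 1320]);


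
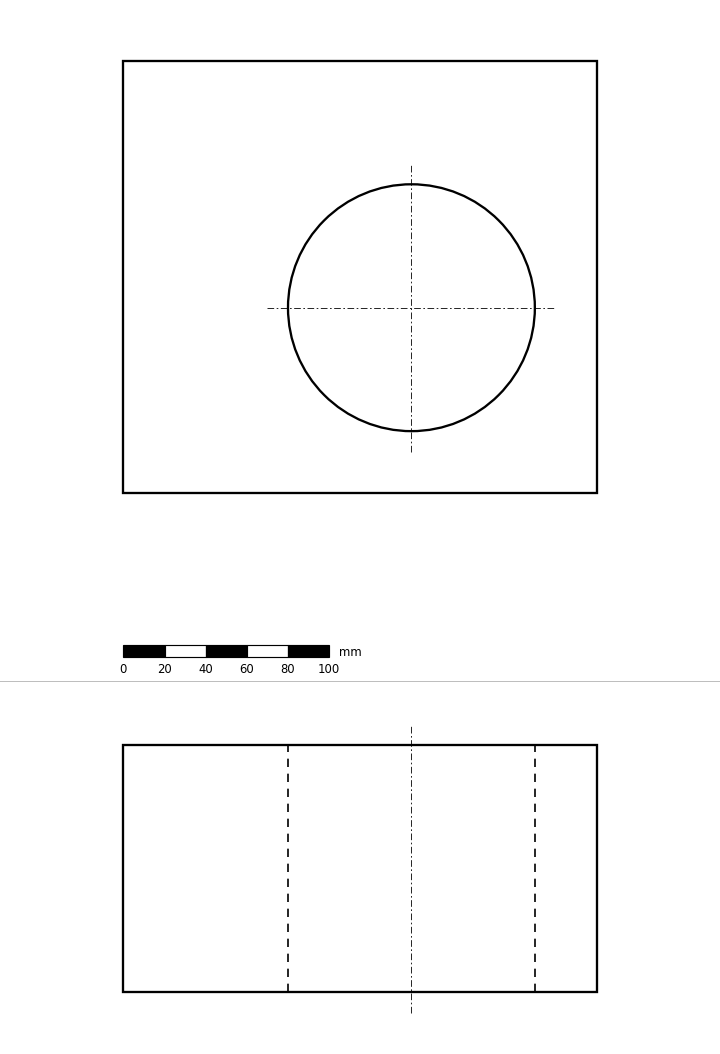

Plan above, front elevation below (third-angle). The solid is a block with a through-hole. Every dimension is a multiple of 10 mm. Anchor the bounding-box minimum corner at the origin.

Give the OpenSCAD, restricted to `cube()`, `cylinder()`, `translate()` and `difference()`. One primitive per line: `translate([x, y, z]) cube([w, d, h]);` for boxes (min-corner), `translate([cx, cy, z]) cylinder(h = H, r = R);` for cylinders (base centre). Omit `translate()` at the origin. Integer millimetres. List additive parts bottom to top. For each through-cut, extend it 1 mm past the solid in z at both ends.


difference() {
  cube([230, 210, 120]);
  translate([140, 90, -1]) cylinder(h = 122, r = 60);
}


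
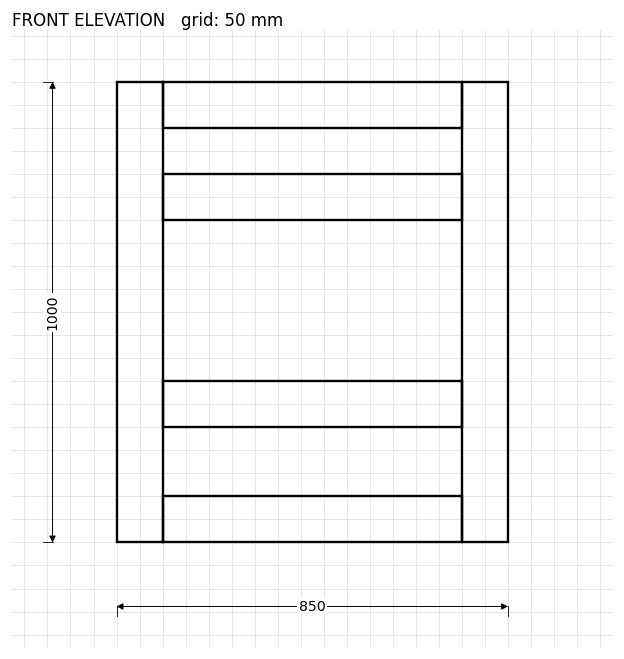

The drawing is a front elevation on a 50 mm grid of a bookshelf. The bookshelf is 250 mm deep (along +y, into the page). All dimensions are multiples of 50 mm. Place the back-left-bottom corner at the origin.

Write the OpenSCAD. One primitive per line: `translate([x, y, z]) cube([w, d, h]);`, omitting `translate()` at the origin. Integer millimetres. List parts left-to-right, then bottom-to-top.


cube([100, 250, 1000]);
translate([100, 0, 0]) cube([650, 250, 100]);
translate([100, 0, 250]) cube([650, 250, 100]);
translate([100, 0, 700]) cube([650, 250, 100]);
translate([100, 0, 900]) cube([650, 250, 100]);
translate([750, 0, 0]) cube([100, 250, 1000]);
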